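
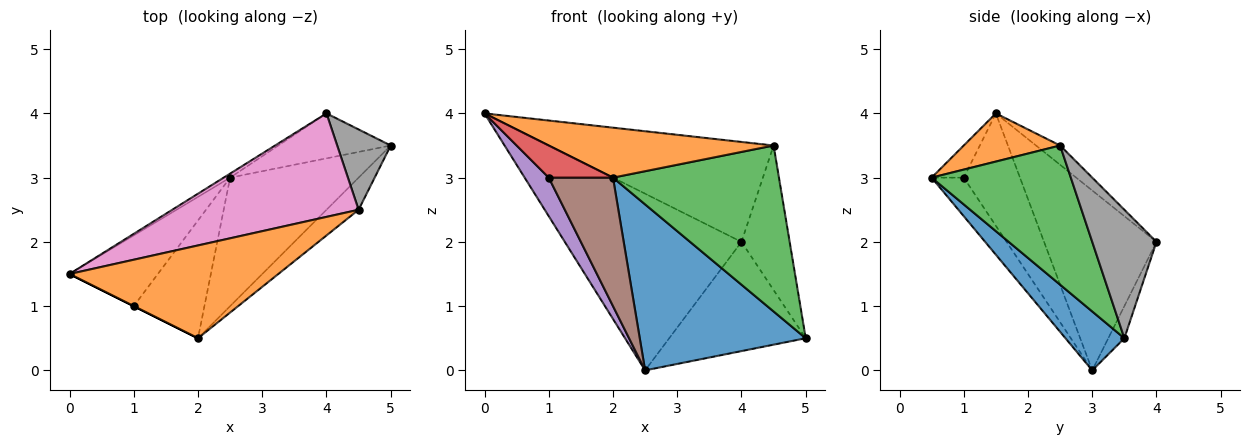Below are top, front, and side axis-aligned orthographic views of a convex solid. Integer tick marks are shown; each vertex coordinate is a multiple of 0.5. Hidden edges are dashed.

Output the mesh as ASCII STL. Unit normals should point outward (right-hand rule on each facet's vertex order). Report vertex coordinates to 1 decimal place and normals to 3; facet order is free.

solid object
 facet normal 0.270 -0.761 -0.589
  outer loop
   vertex 2.5 3.0 0.0
   vertex 5.0 3.5 0.5
   vertex 2.0 0.5 3.0
  endloop
 endfacet
 facet normal 0.199 -0.465 0.863
  outer loop
   vertex 4.5 2.5 3.5
   vertex 0.0 1.5 4.0
   vertex 2.0 0.5 3.0
  endloop
 endfacet
 facet normal 0.636 -0.758 -0.147
  outer loop
   vertex 4.5 2.5 3.5
   vertex 2.0 0.5 3.0
   vertex 5.0 3.5 0.5
  endloop
 endfacet
 facet normal -0.447 -0.894 0.000
  outer loop
   vertex 1.0 1.0 3.0
   vertex 2.0 0.5 3.0
   vertex 0.0 1.5 4.0
  endloop
 endfacet
 facet normal -0.745 -0.319 -0.585
  outer loop
   vertex 1.0 1.0 3.0
   vertex 0.0 1.5 4.0
   vertex 2.5 3.0 0.0
  endloop
 endfacet
 facet normal -0.346 -0.692 -0.634
  outer loop
   vertex 1.0 1.0 3.0
   vertex 2.5 3.0 0.0
   vertex 2.0 0.5 3.0
  endloop
 endfacet
 facet normal -0.074 0.693 0.717
  outer loop
   vertex 4.0 4.0 2.0
   vertex 0.0 1.5 4.0
   vertex 4.5 2.5 3.5
  endloop
 endfacet
 facet normal 0.759 0.569 0.316
  outer loop
   vertex 4.0 4.0 2.0
   vertex 4.5 2.5 3.5
   vertex 5.0 3.5 0.5
  endloop
 endfacet
 facet normal -0.537 0.844 -0.019
  outer loop
   vertex 4.0 4.0 2.0
   vertex 2.5 3.0 0.0
   vertex 0.0 1.5 4.0
  endloop
 endfacet
 facet normal -0.108 0.919 -0.379
  outer loop
   vertex 4.0 4.0 2.0
   vertex 5.0 3.5 0.5
   vertex 2.5 3.0 0.0
  endloop
 endfacet
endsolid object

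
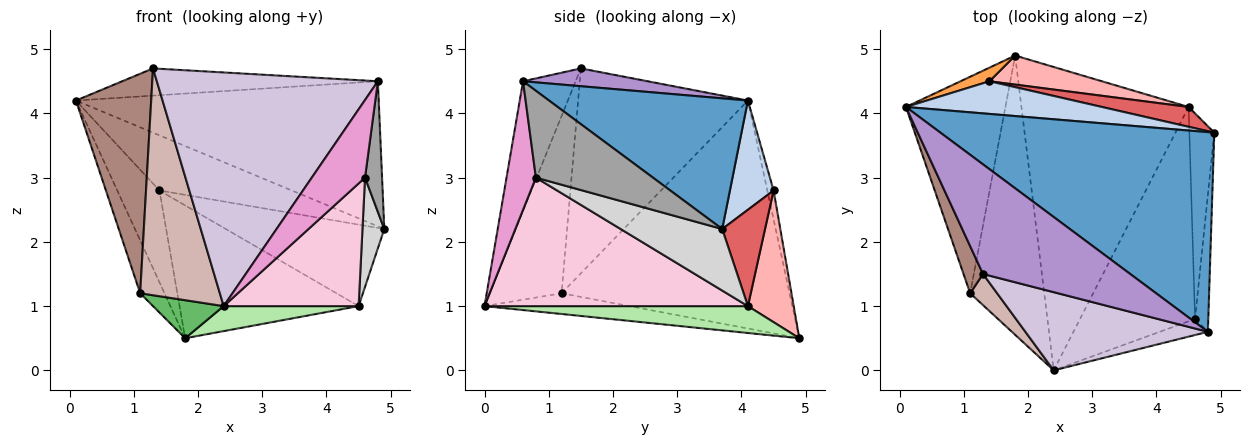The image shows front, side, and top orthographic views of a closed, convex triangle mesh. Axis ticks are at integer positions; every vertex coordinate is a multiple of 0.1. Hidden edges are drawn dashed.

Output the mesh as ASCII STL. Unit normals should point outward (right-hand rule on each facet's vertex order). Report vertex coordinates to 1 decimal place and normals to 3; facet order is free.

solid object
 facet normal 0.360 0.548 0.755
  outer loop
   vertex 4.8 0.6 4.5
   vertex 4.9 3.7 2.2
   vertex 0.1 4.1 4.2
  endloop
 endfacet
 facet normal 0.273 0.828 0.490
  outer loop
   vertex 1.4 4.5 2.8
   vertex 0.1 4.1 4.2
   vertex 4.9 3.7 2.2
  endloop
 endfacet
 facet normal -0.145 0.979 0.145
  outer loop
   vertex 1.4 4.5 2.8
   vertex 1.8 4.9 0.5
   vertex 0.1 4.1 4.2
  endloop
 endfacet
 facet normal -0.912 0.097 -0.398
  outer loop
   vertex 1.1 1.2 1.2
   vertex 0.1 4.1 4.2
   vertex 1.8 4.9 0.5
  endloop
 endfacet
 facet normal -0.267 -0.130 -0.955
  outer loop
   vertex 1.1 1.2 1.2
   vertex 1.8 4.9 0.5
   vertex 2.4 0.0 1.0
  endloop
 endfacet
 facet normal 0.158 -0.081 -0.984
  outer loop
   vertex 4.5 4.1 1.0
   vertex 2.4 0.0 1.0
   vertex 1.8 4.9 0.5
  endloop
 endfacet
 facet normal 0.254 0.940 0.229
  outer loop
   vertex 4.5 4.1 1.0
   vertex 1.4 4.5 2.8
   vertex 4.9 3.7 2.2
  endloop
 endfacet
 facet normal 0.242 0.948 0.207
  outer loop
   vertex 4.5 4.1 1.0
   vertex 1.8 4.9 0.5
   vertex 1.4 4.5 2.8
  endloop
 endfacet
 facet normal 0.117 0.239 0.964
  outer loop
   vertex 1.3 1.5 4.7
   vertex 4.8 0.6 4.5
   vertex 0.1 4.1 4.2
  endloop
 endfacet
 facet normal -0.220 -0.925 0.310
  outer loop
   vertex 1.3 1.5 4.7
   vertex 2.4 0.0 1.0
   vertex 4.8 0.6 4.5
  endloop
 endfacet
 facet normal -0.911 -0.404 0.087
  outer loop
   vertex 1.3 1.5 4.7
   vertex 0.1 4.1 4.2
   vertex 1.1 1.2 1.2
  endloop
 endfacet
 facet normal -0.666 -0.739 0.101
  outer loop
   vertex 1.3 1.5 4.7
   vertex 1.1 1.2 1.2
   vertex 2.4 0.0 1.0
  endloop
 endfacet
 facet normal 0.475 -0.862 -0.178
  outer loop
   vertex 4.6 0.8 3.0
   vertex 4.8 0.6 4.5
   vertex 2.4 0.0 1.0
  endloop
 endfacet
 facet normal 0.696 -0.357 -0.623
  outer loop
   vertex 4.6 0.8 3.0
   vertex 2.4 0.0 1.0
   vertex 4.5 4.1 1.0
  endloop
 endfacet
 facet normal 0.978 -0.142 -0.149
  outer loop
   vertex 4.6 0.8 3.0
   vertex 4.9 3.7 2.2
   vertex 4.8 0.6 4.5
  endloop
 endfacet
 facet normal 0.909 -0.196 -0.368
  outer loop
   vertex 4.6 0.8 3.0
   vertex 4.5 4.1 1.0
   vertex 4.9 3.7 2.2
  endloop
 endfacet
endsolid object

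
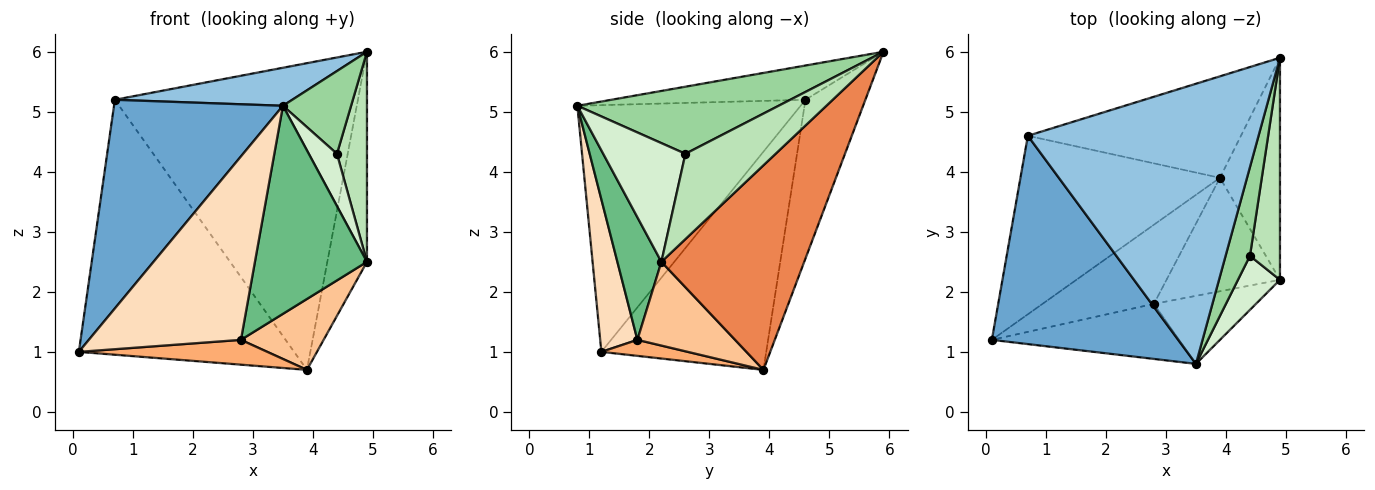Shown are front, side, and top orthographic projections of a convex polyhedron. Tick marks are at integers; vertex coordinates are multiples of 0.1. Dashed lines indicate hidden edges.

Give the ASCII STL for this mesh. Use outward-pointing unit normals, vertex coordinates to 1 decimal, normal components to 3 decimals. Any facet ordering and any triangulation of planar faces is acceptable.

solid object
 facet normal -0.683 -0.517 0.516
  outer loop
   vertex 0.7 4.6 5.2
   vertex 0.1 1.2 1.0
   vertex 3.5 0.8 5.1
  endloop
 endfacet
 facet normal -0.146 -0.133 0.980
  outer loop
   vertex 0.7 4.6 5.2
   vertex 3.5 0.8 5.1
   vertex 4.9 5.9 6.0
  endloop
 endfacet
 facet normal -0.531 0.694 -0.486
  outer loop
   vertex 0.7 4.6 5.2
   vertex 3.9 3.9 0.7
   vertex 0.1 1.2 1.0
  endloop
 endfacet
 facet normal -0.228 0.924 -0.306
  outer loop
   vertex 0.7 4.6 5.2
   vertex 4.9 5.9 6.0
   vertex 3.9 3.9 0.7
  endloop
 endfacet
 facet normal 0.927 0.257 -0.272
  outer loop
   vertex 4.9 2.2 2.5
   vertex 3.9 3.9 0.7
   vertex 4.9 5.9 6.0
  endloop
 endfacet
 facet normal 0.136 -0.296 -0.945
  outer loop
   vertex 2.8 1.8 1.2
   vertex 0.1 1.2 1.0
   vertex 3.9 3.9 0.7
  endloop
 endfacet
 facet normal 0.531 -0.449 -0.719
  outer loop
   vertex 2.8 1.8 1.2
   vertex 3.9 3.9 0.7
   vertex 4.9 2.2 2.5
  endloop
 endfacet
 facet normal 0.228 -0.933 -0.280
  outer loop
   vertex 2.8 1.8 1.2
   vertex 3.5 0.8 5.1
   vertex 0.1 1.2 1.0
  endloop
 endfacet
 facet normal 0.350 -0.890 -0.291
  outer loop
   vertex 2.8 1.8 1.2
   vertex 4.9 2.2 2.5
   vertex 3.5 0.8 5.1
  endloop
 endfacet
 facet normal 0.896 -0.303 0.325
  outer loop
   vertex 4.4 2.6 4.3
   vertex 4.9 5.9 6.0
   vertex 3.5 0.8 5.1
  endloop
 endfacet
 facet normal 0.900 -0.299 0.317
  outer loop
   vertex 4.4 2.6 4.3
   vertex 4.9 2.2 2.5
   vertex 4.9 5.9 6.0
  endloop
 endfacet
 facet normal 0.897 -0.307 0.317
  outer loop
   vertex 4.4 2.6 4.3
   vertex 3.5 0.8 5.1
   vertex 4.9 2.2 2.5
  endloop
 endfacet
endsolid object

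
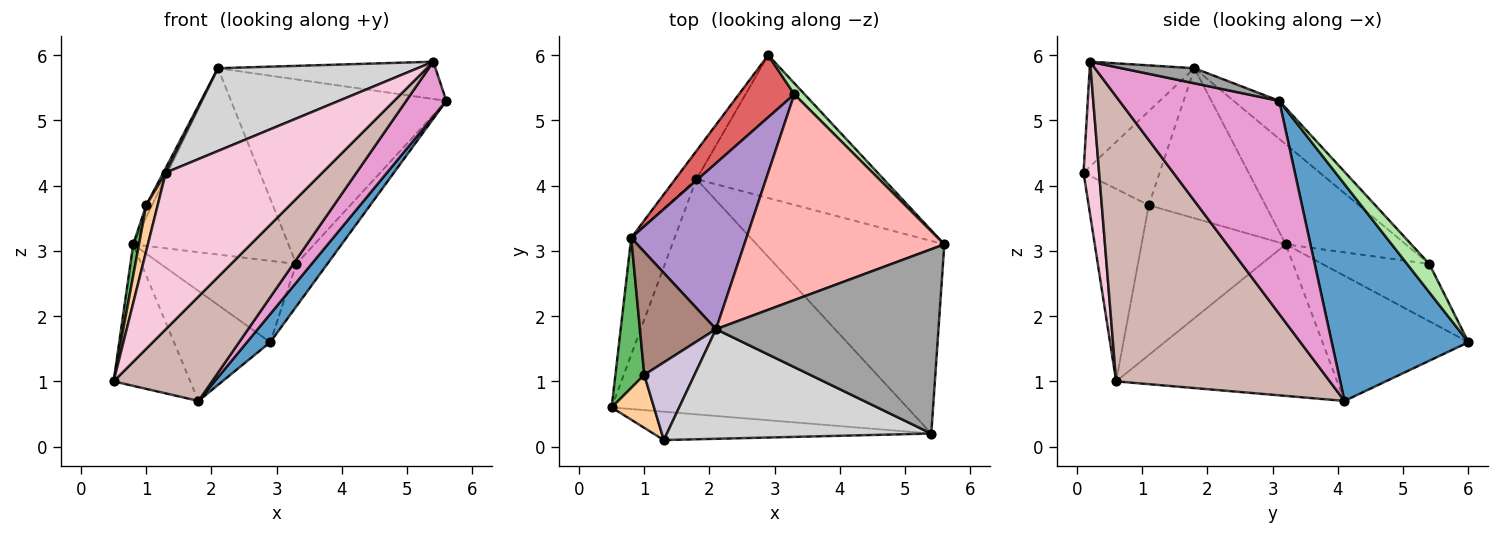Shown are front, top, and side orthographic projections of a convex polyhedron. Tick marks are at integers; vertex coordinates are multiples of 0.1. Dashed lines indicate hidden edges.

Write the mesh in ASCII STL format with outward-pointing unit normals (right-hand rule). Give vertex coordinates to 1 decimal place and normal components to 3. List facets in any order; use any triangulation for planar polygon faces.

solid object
 facet normal 0.751 -0.128 -0.648
  outer loop
   vertex 1.8 4.1 0.7
   vertex 2.9 6.0 1.6
   vertex 5.6 3.1 5.3
  endloop
 endfacet
 facet normal -0.912 0.316 -0.261
  outer loop
   vertex 1.8 4.1 0.7
   vertex 0.5 0.6 1.0
   vertex 0.8 3.2 3.1
  endloop
 endfacet
 facet normal -0.827 0.545 -0.140
  outer loop
   vertex 1.8 4.1 0.7
   vertex 0.8 3.2 3.1
   vertex 2.9 6.0 1.6
  endloop
 endfacet
 facet normal -0.960 -0.182 0.212
  outer loop
   vertex 1.0 1.1 3.7
   vertex 0.5 0.6 1.0
   vertex 1.3 0.1 4.2
  endloop
 endfacet
 facet normal -0.981 -0.039 0.189
  outer loop
   vertex 1.0 1.1 3.7
   vertex 0.8 3.2 3.1
   vertex 0.5 0.6 1.0
  endloop
 endfacet
 facet normal 0.569 0.795 0.208
  outer loop
   vertex 3.3 5.4 2.8
   vertex 5.6 3.1 5.3
   vertex 2.9 6.0 1.6
  endloop
 endfacet
 facet normal -0.531 0.674 0.514
  outer loop
   vertex 3.3 5.4 2.8
   vertex 2.9 6.0 1.6
   vertex 0.8 3.2 3.1
  endloop
 endfacet
 facet normal -0.140 0.661 0.737
  outer loop
   vertex 2.1 1.8 5.8
   vertex 5.6 3.1 5.3
   vertex 3.3 5.4 2.8
  endloop
 endfacet
 facet normal -0.500 0.647 0.576
  outer loop
   vertex 2.1 1.8 5.8
   vertex 3.3 5.4 2.8
   vertex 0.8 3.2 3.1
  endloop
 endfacet
 facet normal -0.881 -0.029 0.471
  outer loop
   vertex 2.1 1.8 5.8
   vertex 1.0 1.1 3.7
   vertex 1.3 0.1 4.2
  endloop
 endfacet
 facet normal -0.891 0.044 0.452
  outer loop
   vertex 2.1 1.8 5.8
   vertex 0.8 3.2 3.1
   vertex 1.0 1.1 3.7
  endloop
 endfacet
 facet normal 0.661 -0.304 -0.686
  outer loop
   vertex 5.4 0.2 5.9
   vertex 0.5 0.6 1.0
   vertex 1.8 4.1 0.7
  endloop
 endfacet
 facet normal 0.737 -0.185 -0.649
  outer loop
   vertex 5.4 0.2 5.9
   vertex 1.8 4.1 0.7
   vertex 5.6 3.1 5.3
  endloop
 endfacet
 facet normal 0.097 -0.979 -0.177
  outer loop
   vertex 5.4 0.2 5.9
   vertex 1.3 0.1 4.2
   vertex 0.5 0.6 1.0
  endloop
 endfacet
 facet normal 0.066 0.198 0.978
  outer loop
   vertex 5.4 0.2 5.9
   vertex 5.6 3.1 5.3
   vertex 2.1 1.8 5.8
  endloop
 endfacet
 facet normal -0.302 -0.574 0.761
  outer loop
   vertex 5.4 0.2 5.9
   vertex 2.1 1.8 5.8
   vertex 1.3 0.1 4.2
  endloop
 endfacet
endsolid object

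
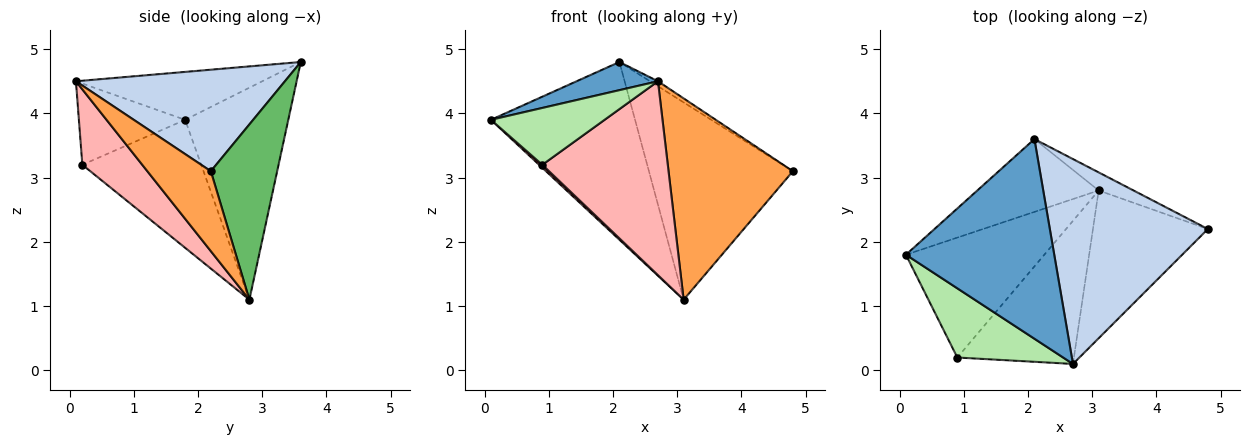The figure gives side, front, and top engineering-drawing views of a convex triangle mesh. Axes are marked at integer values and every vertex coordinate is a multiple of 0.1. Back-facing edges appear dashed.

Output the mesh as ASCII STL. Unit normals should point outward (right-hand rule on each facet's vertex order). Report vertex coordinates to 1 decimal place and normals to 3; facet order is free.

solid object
 facet normal -0.305 -0.133 0.943
  outer loop
   vertex 2.1 3.6 4.8
   vertex 0.1 1.8 3.9
   vertex 2.7 0.1 4.5
  endloop
 endfacet
 facet normal 0.540 0.021 0.841
  outer loop
   vertex 2.1 3.6 4.8
   vertex 2.7 0.1 4.5
   vertex 4.8 2.2 3.1
  endloop
 endfacet
 facet normal 0.381 -0.745 -0.547
  outer loop
   vertex 3.1 2.8 1.1
   vertex 4.8 2.2 3.1
   vertex 2.7 0.1 4.5
  endloop
 endfacet
 facet normal -0.552 0.772 -0.316
  outer loop
   vertex 3.1 2.8 1.1
   vertex 0.1 1.8 3.9
   vertex 2.1 3.6 4.8
  endloop
 endfacet
 facet normal 0.417 0.905 -0.083
  outer loop
   vertex 3.1 2.8 1.1
   vertex 2.1 3.6 4.8
   vertex 4.8 2.2 3.1
  endloop
 endfacet
 facet normal -0.510 -0.546 0.665
  outer loop
   vertex 0.9 0.2 3.2
   vertex 2.7 0.1 4.5
   vertex 0.1 1.8 3.9
  endloop
 endfacet
 facet normal -0.679 -0.018 -0.734
  outer loop
   vertex 0.9 0.2 3.2
   vertex 0.1 1.8 3.9
   vertex 3.1 2.8 1.1
  endloop
 endfacet
 facet normal 0.359 -0.751 -0.554
  outer loop
   vertex 0.9 0.2 3.2
   vertex 3.1 2.8 1.1
   vertex 2.7 0.1 4.5
  endloop
 endfacet
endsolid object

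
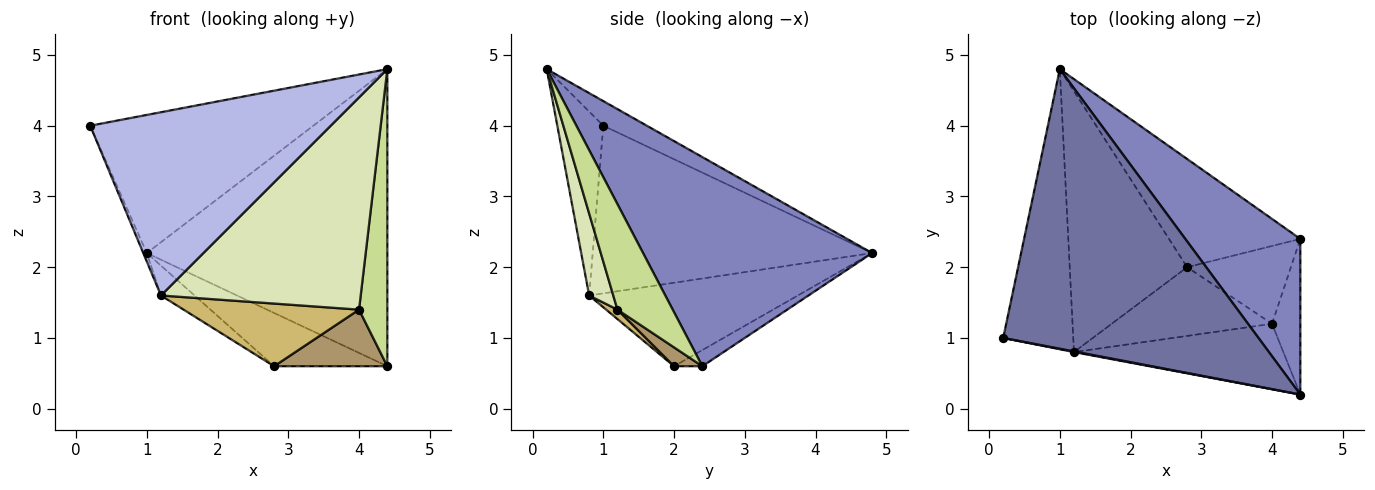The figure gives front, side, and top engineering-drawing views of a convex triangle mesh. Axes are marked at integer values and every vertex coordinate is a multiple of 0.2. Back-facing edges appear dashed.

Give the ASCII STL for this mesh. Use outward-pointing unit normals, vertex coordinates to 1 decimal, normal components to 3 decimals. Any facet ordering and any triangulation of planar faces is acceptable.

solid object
 facet normal -0.086 0.441 0.893
  outer loop
   vertex 1.0 4.8 2.2
   vertex 0.2 1.0 4.0
   vertex 4.4 0.2 4.8
  endloop
 endfacet
 facet normal 0.645 0.677 0.355
  outer loop
   vertex 4.4 2.4 0.6
   vertex 1.0 4.8 2.2
   vertex 4.4 0.2 4.8
  endloop
 endfacet
 facet normal -0.110 0.439 -0.892
  outer loop
   vertex 4.4 2.4 0.6
   vertex 2.8 2.0 0.6
   vertex 1.0 4.8 2.2
  endloop
 endfacet
 facet normal -0.188 -0.982 0.004
  outer loop
   vertex 1.2 0.8 1.6
   vertex 4.4 0.2 4.8
   vertex 0.2 1.0 4.0
  endloop
 endfacet
 facet normal -0.923 0.012 -0.385
  outer loop
   vertex 1.2 0.8 1.6
   vertex 0.2 1.0 4.0
   vertex 1.0 4.8 2.2
  endloop
 endfacet
 facet normal -0.577 0.093 -0.812
  outer loop
   vertex 1.2 0.8 1.6
   vertex 1.0 4.8 2.2
   vertex 2.8 2.0 0.6
  endloop
 endfacet
 facet normal 0.866 -0.443 -0.232
  outer loop
   vertex 4.0 1.2 1.4
   vertex 4.4 2.4 0.6
   vertex 4.4 0.2 4.8
  endloop
 endfacet
 facet normal 0.115 -0.949 -0.293
  outer loop
   vertex 4.0 1.2 1.4
   vertex 4.4 0.2 4.8
   vertex 1.2 0.8 1.6
  endloop
 endfacet
 facet normal 0.145 -0.582 -0.800
  outer loop
   vertex 4.0 1.2 1.4
   vertex 2.8 2.0 0.6
   vertex 4.4 2.4 0.6
  endloop
 endfacet
 facet normal 0.043 -0.673 -0.738
  outer loop
   vertex 4.0 1.2 1.4
   vertex 1.2 0.8 1.6
   vertex 2.8 2.0 0.6
  endloop
 endfacet
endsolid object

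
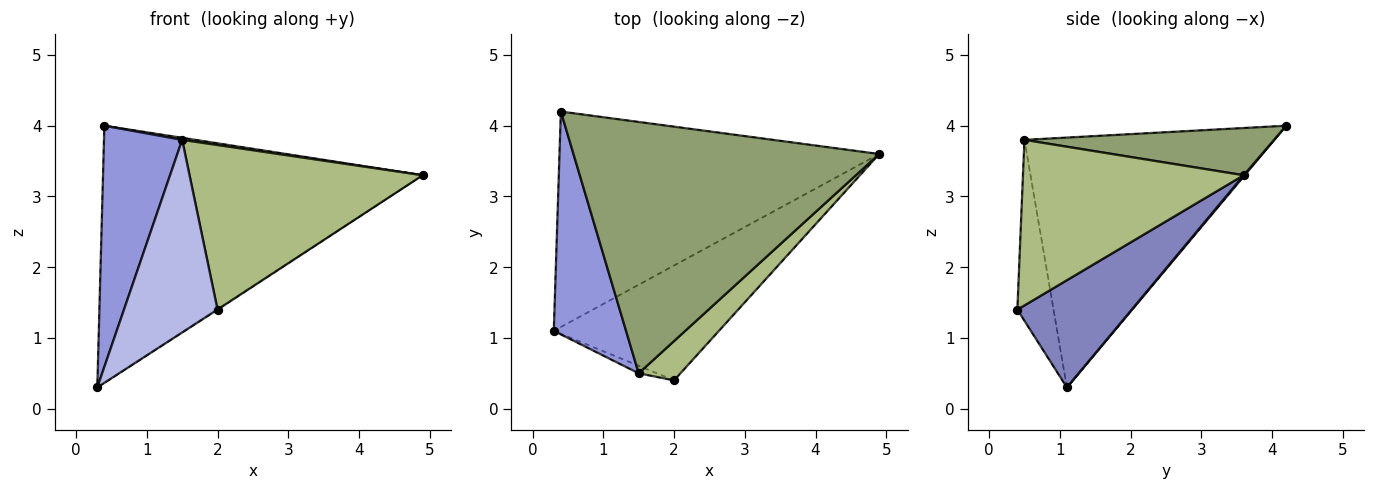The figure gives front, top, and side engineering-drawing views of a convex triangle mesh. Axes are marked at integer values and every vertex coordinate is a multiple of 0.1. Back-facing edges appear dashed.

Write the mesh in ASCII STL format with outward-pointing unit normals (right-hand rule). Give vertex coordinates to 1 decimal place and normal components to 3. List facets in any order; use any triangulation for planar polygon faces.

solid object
 facet normal 0.002 0.766 -0.642
  outer loop
   vertex 0.4 4.2 4.0
   vertex 4.9 3.6 3.3
   vertex 0.3 1.1 0.3
  endloop
 endfacet
 facet normal 0.545 0.004 -0.839
  outer loop
   vertex 2.0 0.4 1.4
   vertex 0.3 1.1 0.3
   vertex 4.9 3.6 3.3
  endloop
 endfacet
 facet normal -0.920 -0.288 0.266
  outer loop
   vertex 1.5 0.5 3.8
   vertex 0.4 4.2 4.0
   vertex 0.3 1.1 0.3
  endloop
 endfacet
 facet normal -0.360 -0.932 -0.036
  outer loop
   vertex 1.5 0.5 3.8
   vertex 0.3 1.1 0.3
   vertex 2.0 0.4 1.4
  endloop
 endfacet
 facet normal 0.153 -0.008 0.988
  outer loop
   vertex 1.5 0.5 3.8
   vertex 4.9 3.6 3.3
   vertex 0.4 4.2 4.0
  endloop
 endfacet
 facet normal 0.677 -0.715 0.171
  outer loop
   vertex 1.5 0.5 3.8
   vertex 2.0 0.4 1.4
   vertex 4.9 3.6 3.3
  endloop
 endfacet
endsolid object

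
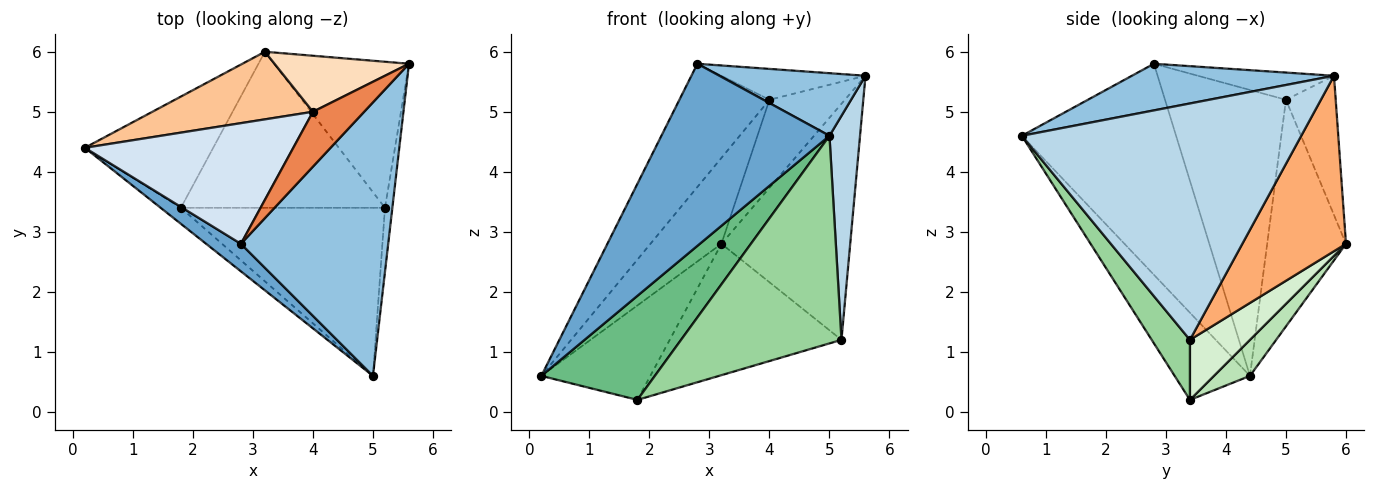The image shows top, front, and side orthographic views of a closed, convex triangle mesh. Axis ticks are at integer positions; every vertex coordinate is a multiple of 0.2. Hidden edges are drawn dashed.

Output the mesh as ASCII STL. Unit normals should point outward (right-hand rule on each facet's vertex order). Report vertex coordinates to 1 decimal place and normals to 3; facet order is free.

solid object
 facet normal -0.672 -0.732 0.111
  outer loop
   vertex 2.8 2.8 5.8
   vertex 0.2 4.4 0.6
   vertex 5.0 0.6 4.6
  endloop
 endfacet
 facet normal 0.295 -0.213 0.931
  outer loop
   vertex 2.8 2.8 5.8
   vertex 5.0 0.6 4.6
   vertex 5.6 5.8 5.6
  endloop
 endfacet
 facet normal 0.994 -0.109 -0.031
  outer loop
   vertex 5.2 3.4 1.2
   vertex 5.6 5.8 5.6
   vertex 5.0 0.6 4.6
  endloop
 endfacet
 facet normal -0.692 0.515 0.505
  outer loop
   vertex 4.0 5.0 5.2
   vertex 0.2 4.4 0.6
   vertex 2.8 2.8 5.8
  endloop
 endfacet
 facet normal -0.420 0.445 0.791
  outer loop
   vertex 4.0 5.0 5.2
   vertex 2.8 2.8 5.8
   vertex 5.6 5.8 5.6
  endloop
 endfacet
 facet normal 0.565 0.702 -0.434
  outer loop
   vertex 3.2 6.0 2.8
   vertex 5.6 5.8 5.6
   vertex 5.2 3.4 1.2
  endloop
 endfacet
 facet normal -0.657 0.592 0.466
  outer loop
   vertex 3.2 6.0 2.8
   vertex 0.2 4.4 0.6
   vertex 4.0 5.0 5.2
  endloop
 endfacet
 facet normal -0.486 0.737 0.469
  outer loop
   vertex 3.2 6.0 2.8
   vertex 4.0 5.0 5.2
   vertex 5.6 5.8 5.6
  endloop
 endfacet
 facet normal -0.548 -0.827 -0.127
  outer loop
   vertex 1.8 3.4 0.2
   vertex 5.0 0.6 4.6
   vertex 0.2 4.4 0.6
  endloop
 endfacet
 facet normal 0.182 -0.764 -0.619
  outer loop
   vertex 1.8 3.4 0.2
   vertex 5.2 3.4 1.2
   vertex 5.0 0.6 4.6
  endloop
 endfacet
 facet normal 0.209 0.633 -0.745
  outer loop
   vertex 1.8 3.4 0.2
   vertex 0.2 4.4 0.6
   vertex 3.2 6.0 2.8
  endloop
 endfacet
 facet normal 0.220 0.628 -0.746
  outer loop
   vertex 1.8 3.4 0.2
   vertex 3.2 6.0 2.8
   vertex 5.2 3.4 1.2
  endloop
 endfacet
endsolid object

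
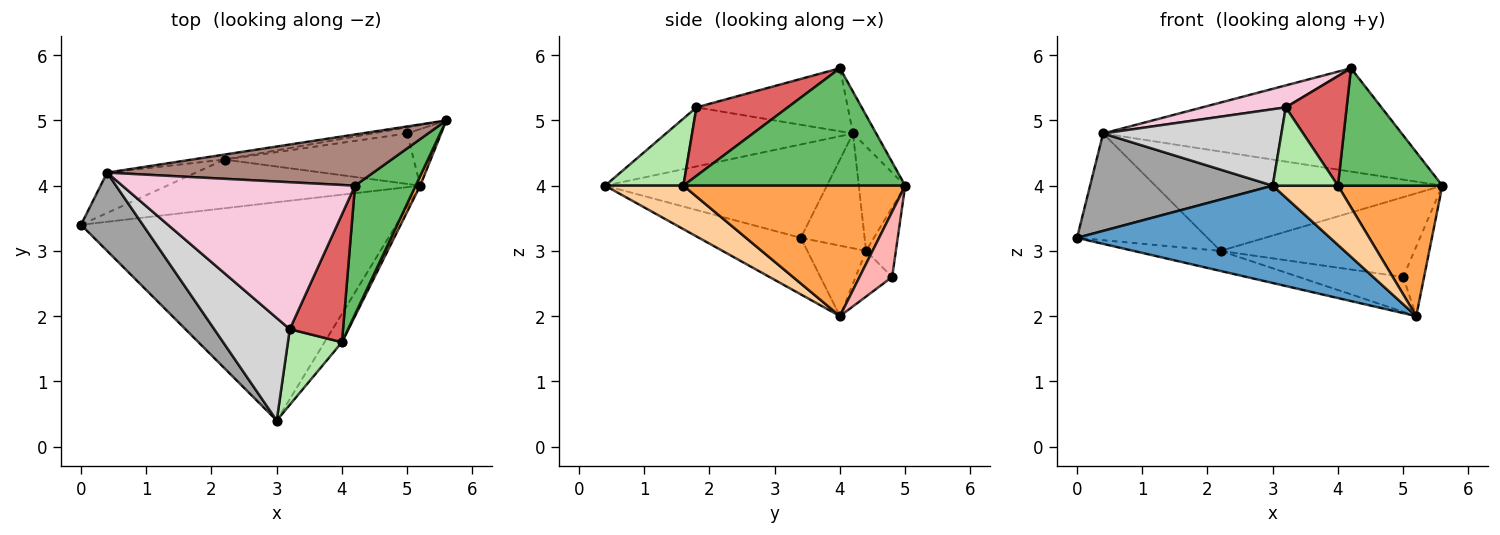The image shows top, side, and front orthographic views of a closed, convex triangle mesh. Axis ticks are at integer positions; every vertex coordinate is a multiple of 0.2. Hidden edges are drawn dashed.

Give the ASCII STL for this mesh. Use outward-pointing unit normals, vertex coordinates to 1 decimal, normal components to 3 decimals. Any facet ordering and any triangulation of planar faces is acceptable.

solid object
 facet normal -0.162 -0.402 -0.901
  outer loop
   vertex 5.2 4.0 2.0
   vertex 3.0 0.4 4.0
   vertex 0.0 3.4 3.2
  endloop
 endfacet
 facet normal -0.249 0.369 -0.895
  outer loop
   vertex 2.2 4.4 3.0
   vertex 5.2 4.0 2.0
   vertex 0.0 3.4 3.2
  endloop
 endfacet
 facet normal 0.904 -0.426 0.032
  outer loop
   vertex 4.0 1.6 4.0
   vertex 5.2 4.0 2.0
   vertex 5.6 5.0 4.0
  endloop
 endfacet
 facet normal 0.734 -0.612 -0.294
  outer loop
   vertex 4.0 1.6 4.0
   vertex 3.0 0.4 4.0
   vertex 5.2 4.0 2.0
  endloop
 endfacet
 facet normal 0.820 -0.386 0.423
  outer loop
   vertex 4.0 1.6 4.0
   vertex 5.6 5.0 4.0
   vertex 4.2 4.0 5.8
  endloop
 endfacet
 facet normal 0.653 -0.544 0.526
  outer loop
   vertex 3.2 1.8 5.2
   vertex 3.0 0.4 4.0
   vertex 4.0 1.6 4.0
  endloop
 endfacet
 facet normal 0.699 -0.466 0.543
  outer loop
   vertex 3.2 1.8 5.2
   vertex 4.0 1.6 4.0
   vertex 4.2 4.0 5.8
  endloop
 endfacet
 facet normal 0.772 0.494 -0.401
  outer loop
   vertex 5.0 4.8 2.6
   vertex 5.6 5.0 4.0
   vertex 5.2 4.0 2.0
  endloop
 endfacet
 facet normal -0.152 0.986 -0.076
  outer loop
   vertex 5.0 4.8 2.6
   vertex 2.2 4.4 3.0
   vertex 5.6 5.0 4.0
  endloop
 endfacet
 facet normal -0.195 0.557 -0.807
  outer loop
   vertex 5.0 4.8 2.6
   vertex 5.2 4.0 2.0
   vertex 2.2 4.4 3.0
  endloop
 endfacet
 facet normal -0.069 0.894 0.443
  outer loop
   vertex 0.4 4.2 4.8
   vertex 4.2 4.0 5.8
   vertex 5.6 5.0 4.0
  endloop
 endfacet
 facet normal -0.159 0.986 -0.050
  outer loop
   vertex 0.4 4.2 4.8
   vertex 5.6 5.0 4.0
   vertex 2.2 4.4 3.0
  endloop
 endfacet
 facet normal -0.416 0.851 -0.321
  outer loop
   vertex 0.4 4.2 4.8
   vertex 2.2 4.4 3.0
   vertex 0.0 3.4 3.2
  endloop
 endfacet
 facet normal -0.259 -0.143 0.955
  outer loop
   vertex 0.4 4.2 4.8
   vertex 3.2 1.8 5.2
   vertex 4.2 4.0 5.8
  endloop
 endfacet
 facet normal -0.687 -0.566 0.455
  outer loop
   vertex 0.4 4.2 4.8
   vertex 0.0 3.4 3.2
   vertex 3.0 0.4 4.0
  endloop
 endfacet
 facet normal -0.531 -0.506 0.679
  outer loop
   vertex 0.4 4.2 4.8
   vertex 3.0 0.4 4.0
   vertex 3.2 1.8 5.2
  endloop
 endfacet
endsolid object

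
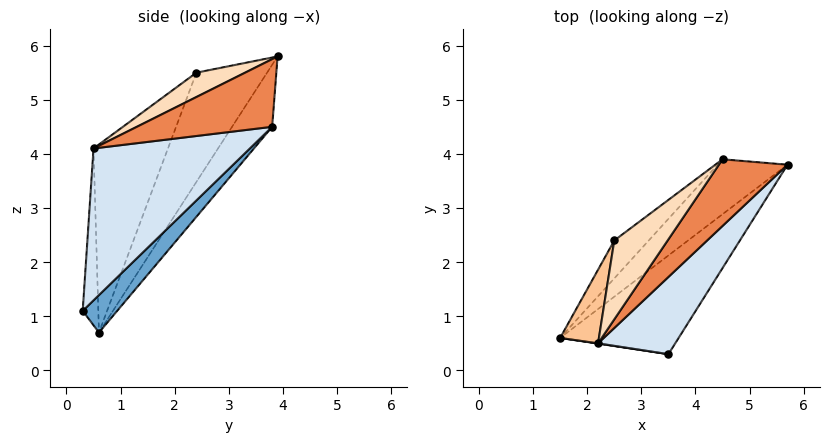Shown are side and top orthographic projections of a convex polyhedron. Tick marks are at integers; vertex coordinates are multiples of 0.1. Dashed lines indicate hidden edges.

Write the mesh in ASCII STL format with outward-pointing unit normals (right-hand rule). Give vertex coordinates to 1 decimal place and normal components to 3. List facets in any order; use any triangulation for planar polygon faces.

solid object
 facet normal 0.243 0.593 -0.768
  outer loop
   vertex 3.5 0.3 1.1
   vertex 1.5 0.6 0.7
   vertex 5.7 3.8 4.5
  endloop
 endfacet
 facet normal -0.328 0.869 -0.370
  outer loop
   vertex 4.5 3.9 5.8
   vertex 5.7 3.8 4.5
   vertex 1.5 0.6 0.7
  endloop
 endfacet
 facet normal -0.149 -0.989 0.002
  outer loop
   vertex 2.2 0.5 4.1
   vertex 1.5 0.6 0.7
   vertex 3.5 0.3 1.1
  endloop
 endfacet
 facet normal 0.630 -0.707 0.320
  outer loop
   vertex 2.2 0.5 4.1
   vertex 3.5 0.3 1.1
   vertex 5.7 3.8 4.5
  endloop
 endfacet
 facet normal 0.540 -0.639 0.548
  outer loop
   vertex 2.2 0.5 4.1
   vertex 5.7 3.8 4.5
   vertex 4.5 3.9 5.8
  endloop
 endfacet
 facet normal -0.573 0.800 -0.181
  outer loop
   vertex 2.5 2.4 5.5
   vertex 4.5 3.9 5.8
   vertex 1.5 0.6 0.7
  endloop
 endfacet
 facet normal -0.979 0.006 0.202
  outer loop
   vertex 2.5 2.4 5.5
   vertex 1.5 0.6 0.7
   vertex 2.2 0.5 4.1
  endloop
 endfacet
 facet normal 0.335 -0.593 0.733
  outer loop
   vertex 2.5 2.4 5.5
   vertex 2.2 0.5 4.1
   vertex 4.5 3.9 5.8
  endloop
 endfacet
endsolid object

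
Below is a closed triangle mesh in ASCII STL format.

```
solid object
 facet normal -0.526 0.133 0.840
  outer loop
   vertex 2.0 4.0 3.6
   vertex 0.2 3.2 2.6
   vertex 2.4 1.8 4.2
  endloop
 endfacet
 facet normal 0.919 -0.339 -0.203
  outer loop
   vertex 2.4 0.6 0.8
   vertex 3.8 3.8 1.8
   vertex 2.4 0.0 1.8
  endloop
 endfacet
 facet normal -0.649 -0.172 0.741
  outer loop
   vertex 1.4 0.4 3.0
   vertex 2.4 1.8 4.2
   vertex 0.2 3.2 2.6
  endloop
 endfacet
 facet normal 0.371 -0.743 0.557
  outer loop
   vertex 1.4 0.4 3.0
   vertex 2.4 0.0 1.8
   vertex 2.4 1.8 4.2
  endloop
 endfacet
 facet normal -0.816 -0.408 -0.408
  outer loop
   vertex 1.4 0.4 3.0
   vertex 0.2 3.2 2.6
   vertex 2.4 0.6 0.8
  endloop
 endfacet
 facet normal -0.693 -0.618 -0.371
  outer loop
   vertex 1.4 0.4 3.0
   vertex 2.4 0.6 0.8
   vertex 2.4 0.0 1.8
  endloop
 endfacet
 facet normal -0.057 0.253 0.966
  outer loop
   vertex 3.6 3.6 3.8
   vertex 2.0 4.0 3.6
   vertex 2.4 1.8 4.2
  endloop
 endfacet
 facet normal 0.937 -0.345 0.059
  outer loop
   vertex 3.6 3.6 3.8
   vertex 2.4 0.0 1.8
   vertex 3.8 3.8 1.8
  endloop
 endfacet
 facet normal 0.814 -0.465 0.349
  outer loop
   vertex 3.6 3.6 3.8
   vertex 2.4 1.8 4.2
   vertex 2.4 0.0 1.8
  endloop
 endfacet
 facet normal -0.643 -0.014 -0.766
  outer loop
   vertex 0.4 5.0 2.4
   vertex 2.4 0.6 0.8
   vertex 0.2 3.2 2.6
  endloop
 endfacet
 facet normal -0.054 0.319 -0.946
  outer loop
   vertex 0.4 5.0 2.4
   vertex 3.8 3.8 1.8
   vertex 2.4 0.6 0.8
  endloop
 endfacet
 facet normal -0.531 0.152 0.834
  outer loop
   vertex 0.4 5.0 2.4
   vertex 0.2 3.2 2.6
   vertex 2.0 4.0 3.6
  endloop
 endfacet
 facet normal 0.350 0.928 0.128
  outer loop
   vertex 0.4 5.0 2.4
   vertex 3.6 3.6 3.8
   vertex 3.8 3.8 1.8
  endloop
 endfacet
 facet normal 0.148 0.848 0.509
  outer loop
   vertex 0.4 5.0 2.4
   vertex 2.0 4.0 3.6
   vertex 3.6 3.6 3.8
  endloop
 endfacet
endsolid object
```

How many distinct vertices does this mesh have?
9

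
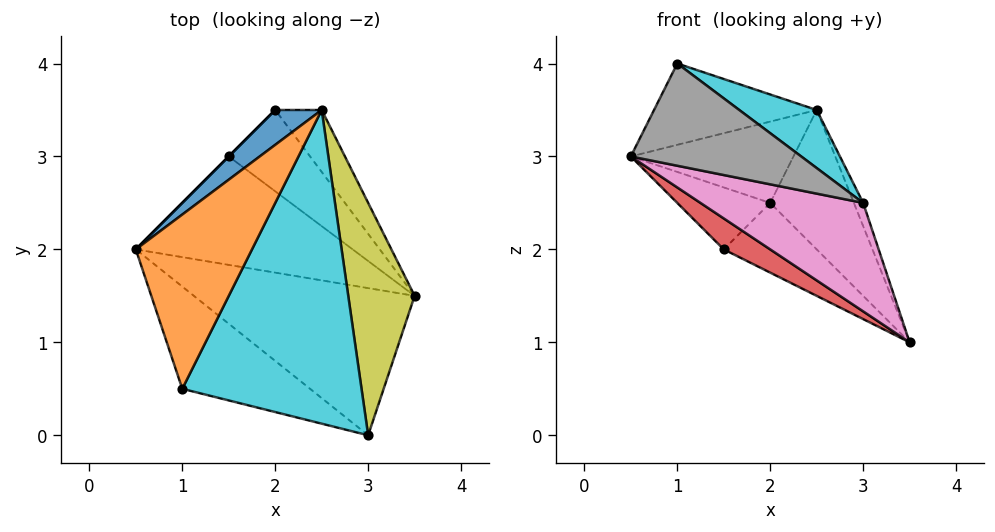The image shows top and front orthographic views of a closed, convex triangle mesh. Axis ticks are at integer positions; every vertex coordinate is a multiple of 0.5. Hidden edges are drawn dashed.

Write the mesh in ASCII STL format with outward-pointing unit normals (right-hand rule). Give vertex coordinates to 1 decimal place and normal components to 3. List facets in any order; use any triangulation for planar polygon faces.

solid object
 facet normal -0.619 0.722 0.309
  outer loop
   vertex 2.5 3.5 3.5
   vertex 2.0 3.5 2.5
   vertex 0.5 2.0 3.0
  endloop
 endfacet
 facet normal -0.478 0.372 0.796
  outer loop
   vertex 2.5 3.5 3.5
   vertex 0.5 2.0 3.0
   vertex 1.0 0.5 4.0
  endloop
 endfacet
 facet normal 0.630 0.709 -0.315
  outer loop
   vertex 2.5 3.5 3.5
   vertex 3.5 1.5 1.0
   vertex 2.0 3.5 2.5
  endloop
 endfacet
 facet normal -0.566 -0.226 -0.793
  outer loop
   vertex 1.5 3.0 2.0
   vertex 3.5 1.5 1.0
   vertex 0.5 2.0 3.0
  endloop
 endfacet
 facet normal -0.707 0.707 0.000
  outer loop
   vertex 1.5 3.0 2.0
   vertex 0.5 2.0 3.0
   vertex 2.0 3.5 2.5
  endloop
 endfacet
 facet normal 0.108 0.647 -0.755
  outer loop
   vertex 1.5 3.0 2.0
   vertex 2.0 3.5 2.5
   vertex 3.5 1.5 1.0
  endloop
 endfacet
 facet normal -0.536 -0.501 -0.679
  outer loop
   vertex 3.0 0.0 2.5
   vertex 0.5 2.0 3.0
   vertex 3.5 1.5 1.0
  endloop
 endfacet
 facet normal -0.577 -0.577 -0.577
  outer loop
   vertex 3.0 0.0 2.5
   vertex 1.0 0.5 4.0
   vertex 0.5 2.0 3.0
  endloop
 endfacet
 facet normal 0.937 0.035 0.347
  outer loop
   vertex 3.0 0.0 2.5
   vertex 3.5 1.5 1.0
   vertex 2.5 3.5 3.5
  endloop
 endfacet
 facet normal 0.569 -0.150 0.809
  outer loop
   vertex 3.0 0.0 2.5
   vertex 2.5 3.5 3.5
   vertex 1.0 0.5 4.0
  endloop
 endfacet
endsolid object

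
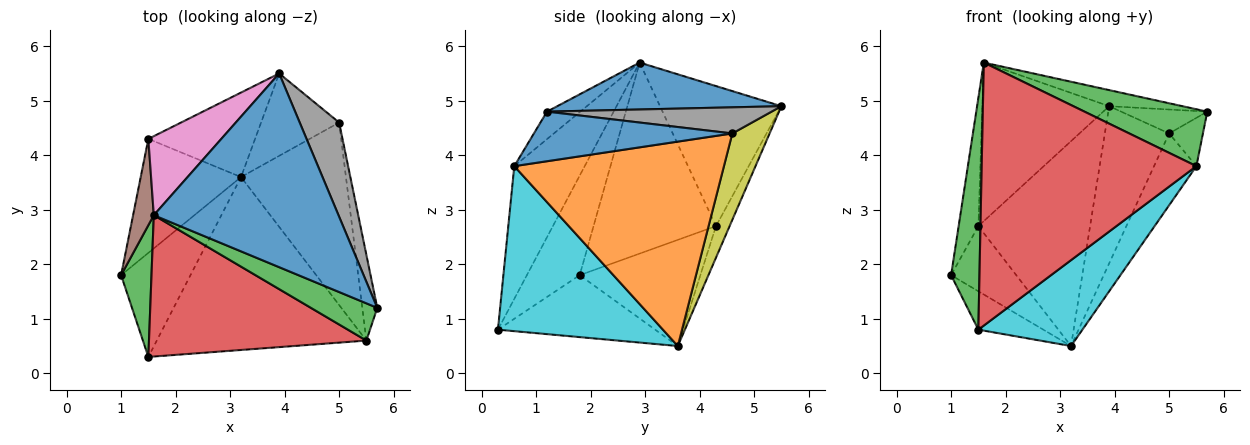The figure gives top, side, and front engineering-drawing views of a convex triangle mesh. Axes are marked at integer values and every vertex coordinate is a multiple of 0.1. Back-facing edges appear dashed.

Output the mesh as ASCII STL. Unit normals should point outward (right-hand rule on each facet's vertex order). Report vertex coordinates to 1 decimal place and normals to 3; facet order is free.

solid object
 facet normal 0.245 0.080 0.966
  outer loop
   vertex 1.6 2.9 5.7
   vertex 5.7 1.2 4.8
   vertex 3.9 5.5 4.9
  endloop
 endfacet
 facet normal -0.642 0.265 -0.719
  outer loop
   vertex 1.5 0.3 0.8
   vertex 1.0 1.8 1.8
   vertex 3.2 3.6 0.5
  endloop
 endfacet
 facet normal -0.851 -0.457 0.260
  outer loop
   vertex 1.5 0.3 0.8
   vertex 1.6 2.9 5.7
   vertex 1.0 1.8 1.8
  endloop
 endfacet
 facet normal -0.677 0.365 -0.639
  outer loop
   vertex 1.5 4.3 2.7
   vertex 3.2 3.6 0.5
   vertex 1.0 1.8 1.8
  endloop
 endfacet
 facet normal -0.112 0.919 -0.379
  outer loop
   vertex 1.5 4.3 2.7
   vertex 3.9 5.5 4.9
   vertex 3.2 3.6 0.5
  endloop
 endfacet
 facet normal -0.982 0.158 0.106
  outer loop
   vertex 1.5 4.3 2.7
   vertex 1.0 1.8 1.8
   vertex 1.6 2.9 5.7
  endloop
 endfacet
 facet normal -0.650 0.680 0.339
  outer loop
   vertex 1.5 4.3 2.7
   vertex 1.6 2.9 5.7
   vertex 3.9 5.5 4.9
  endloop
 endfacet
 facet normal 0.540 0.207 0.816
  outer loop
   vertex 5.0 4.6 4.4
   vertex 3.9 5.5 4.9
   vertex 5.7 1.2 4.8
  endloop
 endfacet
 facet normal 0.457 0.788 -0.413
  outer loop
   vertex 5.0 4.6 4.4
   vertex 3.2 3.6 0.5
   vertex 3.9 5.5 4.9
  endloop
 endfacet
 facet normal 0.576 -0.363 -0.732
  outer loop
   vertex 5.5 0.6 3.8
   vertex 1.5 0.3 0.8
   vertex 3.2 3.6 0.5
  endloop
 endfacet
 facet normal 0.945 0.161 -0.286
  outer loop
   vertex 5.5 0.6 3.8
   vertex 5.0 4.6 4.4
   vertex 5.7 1.2 4.8
  endloop
 endfacet
 facet normal 0.876 0.177 -0.449
  outer loop
   vertex 5.5 0.6 3.8
   vertex 3.2 3.6 0.5
   vertex 5.0 4.6 4.4
  endloop
 endfacet
 facet normal -0.221 -0.816 0.534
  outer loop
   vertex 5.5 0.6 3.8
   vertex 5.7 1.2 4.8
   vertex 1.6 2.9 5.7
  endloop
 endfacet
 facet normal -0.278 -0.846 0.455
  outer loop
   vertex 5.5 0.6 3.8
   vertex 1.6 2.9 5.7
   vertex 1.5 0.3 0.8
  endloop
 endfacet
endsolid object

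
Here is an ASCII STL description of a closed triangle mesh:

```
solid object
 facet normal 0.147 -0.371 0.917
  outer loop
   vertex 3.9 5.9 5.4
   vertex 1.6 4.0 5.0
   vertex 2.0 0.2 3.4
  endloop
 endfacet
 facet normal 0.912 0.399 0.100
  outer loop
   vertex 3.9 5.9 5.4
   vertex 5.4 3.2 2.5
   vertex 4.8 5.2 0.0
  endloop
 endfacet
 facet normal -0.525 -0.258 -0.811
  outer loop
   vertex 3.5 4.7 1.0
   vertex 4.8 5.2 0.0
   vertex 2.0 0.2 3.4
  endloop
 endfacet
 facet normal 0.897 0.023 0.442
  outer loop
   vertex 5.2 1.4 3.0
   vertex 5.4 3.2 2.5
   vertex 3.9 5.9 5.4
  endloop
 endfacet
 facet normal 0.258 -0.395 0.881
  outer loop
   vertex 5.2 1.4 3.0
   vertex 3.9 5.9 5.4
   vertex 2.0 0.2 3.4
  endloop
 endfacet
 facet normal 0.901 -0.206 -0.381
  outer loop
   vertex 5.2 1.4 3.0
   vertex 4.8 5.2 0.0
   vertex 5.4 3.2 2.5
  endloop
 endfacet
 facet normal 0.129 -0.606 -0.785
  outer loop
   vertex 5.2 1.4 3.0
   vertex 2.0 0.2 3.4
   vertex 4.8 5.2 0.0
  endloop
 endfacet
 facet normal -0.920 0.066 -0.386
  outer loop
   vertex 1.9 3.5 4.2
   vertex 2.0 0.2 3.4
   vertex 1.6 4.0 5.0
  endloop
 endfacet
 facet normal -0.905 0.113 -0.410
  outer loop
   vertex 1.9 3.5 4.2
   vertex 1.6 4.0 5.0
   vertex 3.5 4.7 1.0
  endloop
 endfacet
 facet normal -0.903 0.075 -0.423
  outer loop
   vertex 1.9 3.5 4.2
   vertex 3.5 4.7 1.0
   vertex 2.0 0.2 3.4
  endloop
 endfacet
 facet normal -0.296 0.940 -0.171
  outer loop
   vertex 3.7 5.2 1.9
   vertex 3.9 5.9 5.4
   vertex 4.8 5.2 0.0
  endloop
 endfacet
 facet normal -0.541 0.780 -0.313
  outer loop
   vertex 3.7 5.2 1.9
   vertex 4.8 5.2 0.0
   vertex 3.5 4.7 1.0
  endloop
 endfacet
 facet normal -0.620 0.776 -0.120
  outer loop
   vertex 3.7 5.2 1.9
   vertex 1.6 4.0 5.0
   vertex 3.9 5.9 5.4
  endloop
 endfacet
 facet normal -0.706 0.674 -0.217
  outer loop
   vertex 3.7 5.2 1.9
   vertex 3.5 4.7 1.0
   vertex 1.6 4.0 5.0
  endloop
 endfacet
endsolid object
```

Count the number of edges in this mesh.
21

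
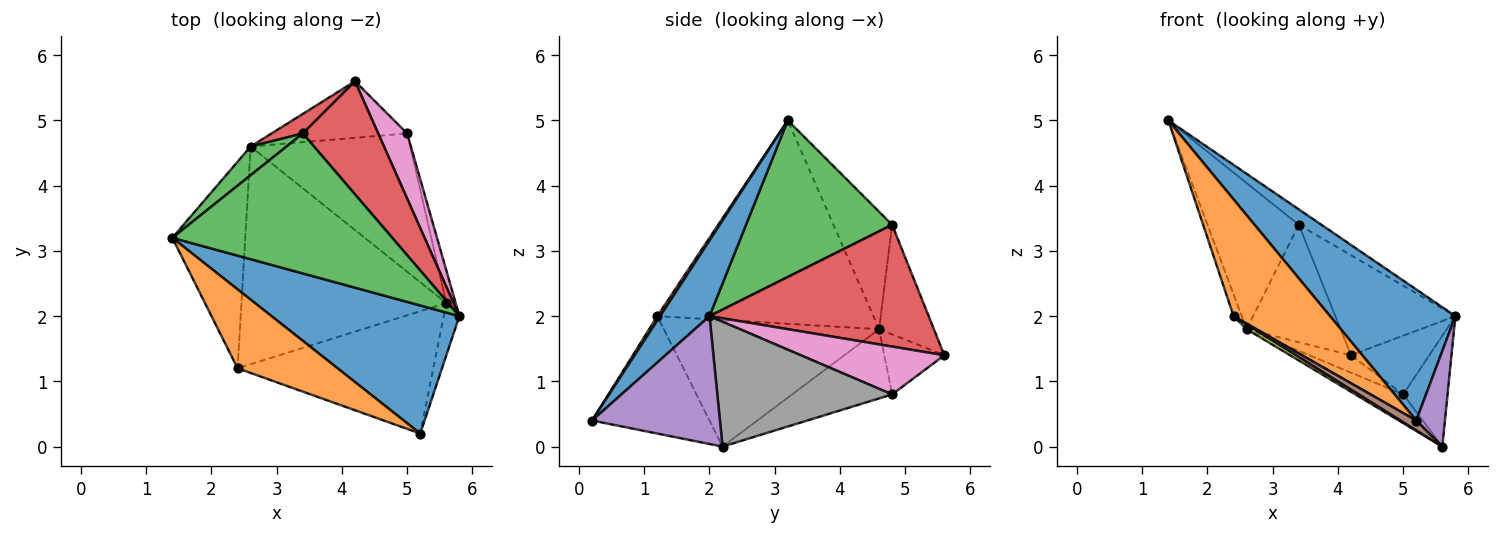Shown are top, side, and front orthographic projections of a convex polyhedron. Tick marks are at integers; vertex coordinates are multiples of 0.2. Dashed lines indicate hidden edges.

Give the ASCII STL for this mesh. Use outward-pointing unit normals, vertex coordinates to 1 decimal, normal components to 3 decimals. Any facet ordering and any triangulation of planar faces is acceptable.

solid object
 facet normal 0.271 -0.688 0.673
  outer loop
   vertex 5.2 0.2 0.4
   vertex 5.8 2.0 2.0
   vertex 1.4 3.2 5.0
  endloop
 endfacet
 facet normal 0.024 -0.828 0.560
  outer loop
   vertex 2.4 1.2 2.0
   vertex 5.2 0.2 0.4
   vertex 1.4 3.2 5.0
  endloop
 endfacet
 facet normal 0.578 0.089 0.811
  outer loop
   vertex 3.4 4.8 3.4
   vertex 1.4 3.2 5.0
   vertex 5.8 2.0 2.0
  endloop
 endfacet
 facet normal 0.771 0.422 0.477
  outer loop
   vertex 3.4 4.8 3.4
   vertex 5.8 2.0 2.0
   vertex 4.2 5.6 1.4
  endloop
 endfacet
 facet normal 0.969 -0.217 -0.119
  outer loop
   vertex 5.6 2.2 0.0
   vertex 5.8 2.0 2.0
   vertex 5.2 0.2 0.4
  endloop
 endfacet
 facet normal -0.513 -0.068 -0.855
  outer loop
   vertex 5.6 2.2 0.0
   vertex 5.2 0.2 0.4
   vertex 2.4 1.2 2.0
  endloop
 endfacet
 facet normal 0.775 0.423 0.470
  outer loop
   vertex 5.0 4.8 0.8
   vertex 4.2 5.6 1.4
   vertex 5.8 2.0 2.0
  endloop
 endfacet
 facet normal 0.967 0.245 -0.072
  outer loop
   vertex 5.0 4.8 0.8
   vertex 5.8 2.0 2.0
   vertex 5.6 2.2 0.0
  endloop
 endfacet
 facet normal -0.526 -0.019 -0.851
  outer loop
   vertex 2.6 4.6 1.8
   vertex 5.6 2.2 0.0
   vertex 2.4 1.2 2.0
  endloop
 endfacet
 facet normal -0.941 0.035 -0.337
  outer loop
   vertex 2.6 4.6 1.8
   vertex 2.4 1.2 2.0
   vertex 1.4 3.2 5.0
  endloop
 endfacet
 facet normal -0.389 0.271 -0.880
  outer loop
   vertex 2.6 4.6 1.8
   vertex 4.2 5.6 1.4
   vertex 5.0 4.8 0.8
  endloop
 endfacet
 facet normal -0.391 0.187 -0.901
  outer loop
   vertex 2.6 4.6 1.8
   vertex 5.0 4.8 0.8
   vertex 5.6 2.2 0.0
  endloop
 endfacet
 facet normal -0.534 0.830 0.163
  outer loop
   vertex 2.6 4.6 1.8
   vertex 1.4 3.2 5.0
   vertex 3.4 4.8 3.4
  endloop
 endfacet
 facet normal -0.499 0.855 0.142
  outer loop
   vertex 2.6 4.6 1.8
   vertex 3.4 4.8 3.4
   vertex 4.2 5.6 1.4
  endloop
 endfacet
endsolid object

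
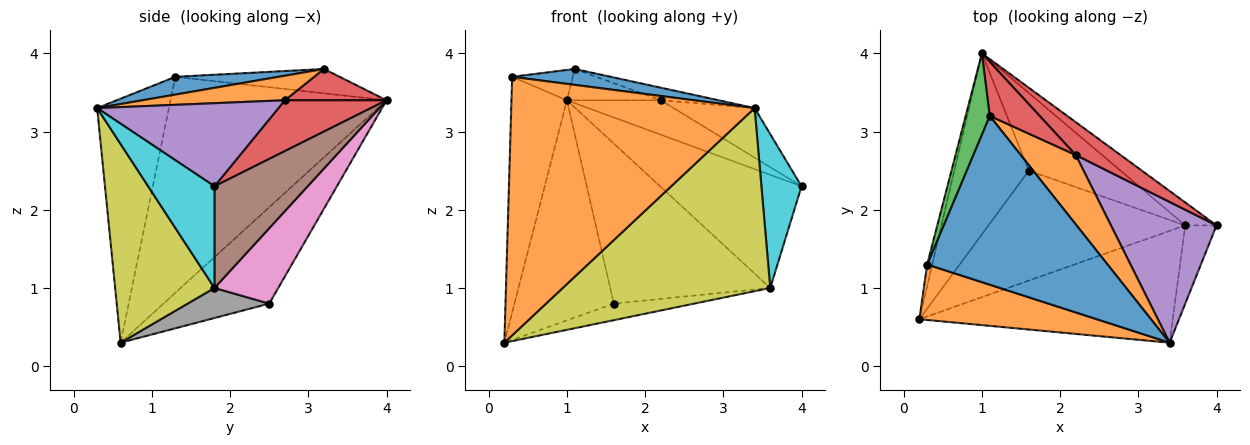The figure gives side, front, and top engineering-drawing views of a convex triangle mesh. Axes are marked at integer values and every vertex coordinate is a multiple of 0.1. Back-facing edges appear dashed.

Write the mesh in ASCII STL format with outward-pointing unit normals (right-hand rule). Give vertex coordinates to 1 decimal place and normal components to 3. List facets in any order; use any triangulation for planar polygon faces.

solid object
 facet normal -0.968 0.249 -0.023
  outer loop
   vertex 0.3 1.3 3.7
   vertex 1.0 4.0 3.4
   vertex 0.2 0.6 0.3
  endloop
 endfacet
 facet normal -0.277 -0.939 0.202
  outer loop
   vertex 0.3 1.3 3.7
   vertex 0.2 0.6 0.3
   vertex 3.4 0.3 3.3
  endloop
 endfacet
 facet normal -0.635 0.597 -0.491
  outer loop
   vertex 1.6 2.5 0.8
   vertex 0.2 0.6 0.3
   vertex 1.0 4.0 3.4
  endloop
 endfacet
 facet normal 0.617 0.569 0.543
  outer loop
   vertex 2.2 2.7 3.4
   vertex 4.0 1.8 2.3
   vertex 1.0 4.0 3.4
  endloop
 endfacet
 facet normal 0.596 0.266 0.757
  outer loop
   vertex 2.2 2.7 3.4
   vertex 3.4 0.3 3.3
   vertex 4.0 1.8 2.3
  endloop
 endfacet
 facet normal 0.543 0.823 -0.167
  outer loop
   vertex 3.6 1.8 1.0
   vertex 1.0 4.0 3.4
   vertex 4.0 1.8 2.3
  endloop
 endfacet
 facet normal 0.338 0.847 -0.411
  outer loop
   vertex 3.6 1.8 1.0
   vertex 1.6 2.5 0.8
   vertex 1.0 4.0 3.4
  endloop
 endfacet
 facet normal 0.149 0.147 -0.978
  outer loop
   vertex 3.6 1.8 1.0
   vertex 0.2 0.6 0.3
   vertex 1.6 2.5 0.8
  endloop
 endfacet
 facet normal 0.378 -0.790 -0.482
  outer loop
   vertex 3.6 1.8 1.0
   vertex 3.4 0.3 3.3
   vertex 0.2 0.6 0.3
  endloop
 endfacet
 facet normal 0.827 -0.501 -0.255
  outer loop
   vertex 3.6 1.8 1.0
   vertex 4.0 1.8 2.3
   vertex 3.4 0.3 3.3
  endloop
 endfacet
 facet normal 0.098 -0.093 0.991
  outer loop
   vertex 1.1 3.2 3.8
   vertex 0.3 1.3 3.7
   vertex 3.4 0.3 3.3
  endloop
 endfacet
 facet normal 0.402 0.163 0.901
  outer loop
   vertex 1.1 3.2 3.8
   vertex 3.4 0.3 3.3
   vertex 2.2 2.7 3.4
  endloop
 endfacet
 facet normal -0.688 0.254 0.680
  outer loop
   vertex 1.1 3.2 3.8
   vertex 1.0 4.0 3.4
   vertex 0.3 1.3 3.7
  endloop
 endfacet
 facet normal 0.477 0.440 0.761
  outer loop
   vertex 1.1 3.2 3.8
   vertex 2.2 2.7 3.4
   vertex 1.0 4.0 3.4
  endloop
 endfacet
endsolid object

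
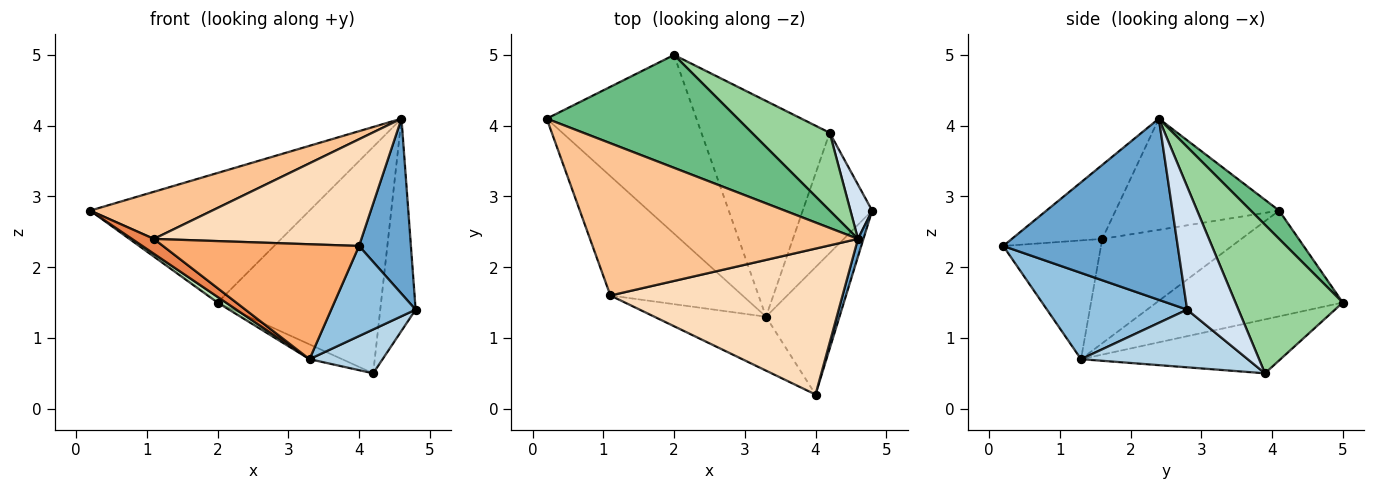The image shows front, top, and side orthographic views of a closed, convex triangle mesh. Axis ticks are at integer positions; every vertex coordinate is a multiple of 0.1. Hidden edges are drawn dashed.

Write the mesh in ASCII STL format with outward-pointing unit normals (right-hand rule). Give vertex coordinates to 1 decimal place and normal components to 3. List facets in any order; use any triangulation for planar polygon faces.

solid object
 facet normal 0.958 -0.285 0.029
  outer loop
   vertex 4.6 2.4 4.1
   vertex 4.0 0.2 2.3
   vertex 4.8 2.8 1.4
  endloop
 endfacet
 facet normal 0.692 -0.417 -0.589
  outer loop
   vertex 3.3 1.3 0.7
   vertex 4.8 2.8 1.4
   vertex 4.0 0.2 2.3
  endloop
 endfacet
 facet normal 0.616 -0.270 -0.740
  outer loop
   vertex 4.2 3.9 0.5
   vertex 4.8 2.8 1.4
   vertex 3.3 1.3 0.7
  endloop
 endfacet
 facet normal 0.815 0.562 0.144
  outer loop
   vertex 4.2 3.9 0.5
   vertex 4.6 2.4 4.1
   vertex 4.8 2.8 1.4
  endloop
 endfacet
 facet normal -0.617 -0.097 -0.781
  outer loop
   vertex 1.1 1.6 2.4
   vertex 0.2 4.1 2.8
   vertex 3.3 1.3 0.7
  endloop
 endfacet
 facet normal -0.412 -0.825 -0.387
  outer loop
   vertex 1.1 1.6 2.4
   vertex 3.3 1.3 0.7
   vertex 4.0 0.2 2.3
  endloop
 endfacet
 facet normal -0.369 -0.275 0.888
  outer loop
   vertex 1.1 1.6 2.4
   vertex 4.6 2.4 4.1
   vertex 0.2 4.1 2.8
  endloop
 endfacet
 facet normal -0.249 -0.572 0.782
  outer loop
   vertex 1.1 1.6 2.4
   vertex 4.0 0.2 2.3
   vertex 4.6 2.4 4.1
  endloop
 endfacet
 facet normal 0.097 0.751 0.654
  outer loop
   vertex 2.0 5.0 1.5
   vertex 0.2 4.1 2.8
   vertex 4.6 2.4 4.1
  endloop
 endfacet
 facet normal 0.527 0.804 0.276
  outer loop
   vertex 2.0 5.0 1.5
   vertex 4.6 2.4 4.1
   vertex 4.2 3.9 0.5
  endloop
 endfacet
 facet normal -0.577 -0.026 -0.817
  outer loop
   vertex 2.0 5.0 1.5
   vertex 3.3 1.3 0.7
   vertex 0.2 4.1 2.8
  endloop
 endfacet
 facet normal -0.387 0.063 -0.920
  outer loop
   vertex 2.0 5.0 1.5
   vertex 4.2 3.9 0.5
   vertex 3.3 1.3 0.7
  endloop
 endfacet
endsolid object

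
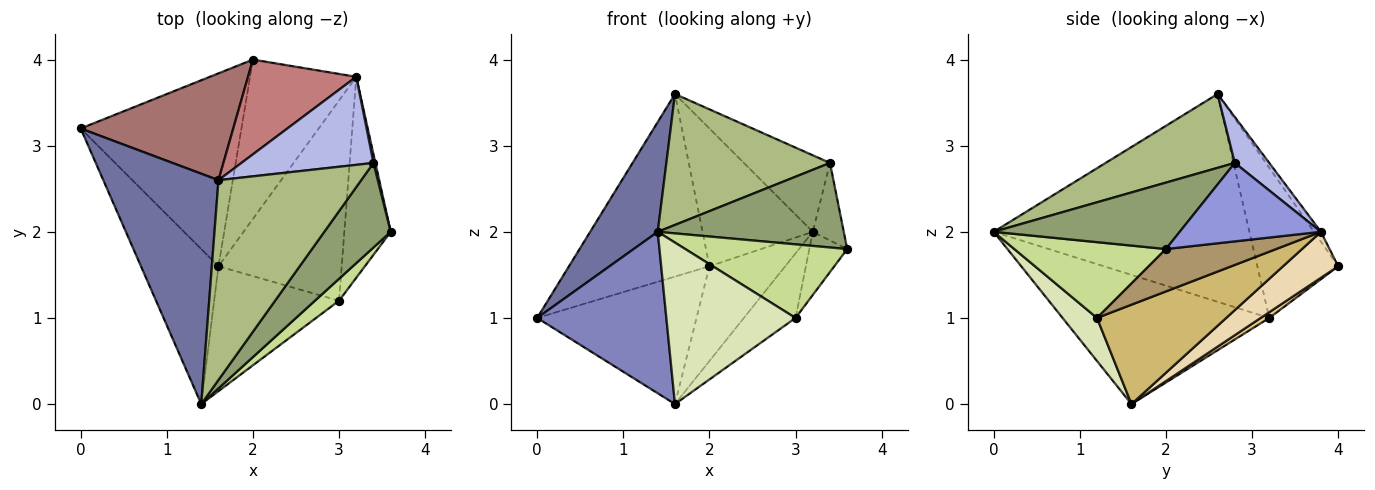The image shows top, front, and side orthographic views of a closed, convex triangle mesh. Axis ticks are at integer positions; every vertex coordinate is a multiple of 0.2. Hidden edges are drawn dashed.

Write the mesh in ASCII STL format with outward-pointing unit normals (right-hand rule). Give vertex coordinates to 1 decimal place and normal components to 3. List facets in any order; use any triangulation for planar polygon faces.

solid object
 facet normal -0.852 -0.225 0.472
  outer loop
   vertex 1.6 2.6 3.6
   vertex 0.0 3.2 1.0
   vertex 1.4 0.0 2.0
  endloop
 endfacet
 facet normal -0.756 -0.472 -0.453
  outer loop
   vertex 1.6 1.6 0.0
   vertex 1.4 0.0 2.0
   vertex 0.0 3.2 1.0
  endloop
 endfacet
 facet normal 0.976 0.214 0.024
  outer loop
   vertex 3.4 2.8 2.8
   vertex 3.6 2.0 1.8
   vertex 3.2 3.8 2.0
  endloop
 endfacet
 facet normal 0.254 0.635 0.730
  outer loop
   vertex 3.4 2.8 2.8
   vertex 3.2 3.8 2.0
   vertex 1.6 2.6 3.6
  endloop
 endfacet
 facet normal 0.577 -0.577 0.577
  outer loop
   vertex 3.4 2.8 2.8
   vertex 1.4 0.0 2.0
   vertex 3.6 2.0 1.8
  endloop
 endfacet
 facet normal 0.397 -0.503 0.768
  outer loop
   vertex 3.4 2.8 2.8
   vertex 1.6 2.6 3.6
   vertex 1.4 0.0 2.0
  endloop
 endfacet
 facet normal 0.668 -0.713 0.212
  outer loop
   vertex 3.0 1.2 1.0
   vertex 3.6 2.0 1.8
   vertex 1.4 0.0 2.0
  endloop
 endfacet
 facet normal 0.206 -0.774 -0.599
  outer loop
   vertex 3.0 1.2 1.0
   vertex 1.4 0.0 2.0
   vertex 1.6 1.6 0.0
  endloop
 endfacet
 facet normal 0.657 0.226 -0.719
  outer loop
   vertex 3.0 1.2 1.0
   vertex 3.2 3.8 2.0
   vertex 3.6 2.0 1.8
  endloop
 endfacet
 facet normal 0.609 0.244 -0.755
  outer loop
   vertex 3.0 1.2 1.0
   vertex 1.6 1.6 0.0
   vertex 3.2 3.8 2.0
  endloop
 endfacet
 facet normal 0.030 0.551 -0.834
  outer loop
   vertex 2.0 4.0 1.6
   vertex 1.6 1.6 0.0
   vertex 0.0 3.2 1.0
  endloop
 endfacet
 facet normal 0.348 0.479 -0.806
  outer loop
   vertex 2.0 4.0 1.6
   vertex 3.2 3.8 2.0
   vertex 1.6 1.6 0.0
  endloop
 endfacet
 facet normal -0.445 0.773 0.452
  outer loop
   vertex 2.0 4.0 1.6
   vertex 0.0 3.2 1.0
   vertex 1.6 2.6 3.6
  endloop
 endfacet
 facet normal -0.051 0.823 0.566
  outer loop
   vertex 2.0 4.0 1.6
   vertex 1.6 2.6 3.6
   vertex 3.2 3.8 2.0
  endloop
 endfacet
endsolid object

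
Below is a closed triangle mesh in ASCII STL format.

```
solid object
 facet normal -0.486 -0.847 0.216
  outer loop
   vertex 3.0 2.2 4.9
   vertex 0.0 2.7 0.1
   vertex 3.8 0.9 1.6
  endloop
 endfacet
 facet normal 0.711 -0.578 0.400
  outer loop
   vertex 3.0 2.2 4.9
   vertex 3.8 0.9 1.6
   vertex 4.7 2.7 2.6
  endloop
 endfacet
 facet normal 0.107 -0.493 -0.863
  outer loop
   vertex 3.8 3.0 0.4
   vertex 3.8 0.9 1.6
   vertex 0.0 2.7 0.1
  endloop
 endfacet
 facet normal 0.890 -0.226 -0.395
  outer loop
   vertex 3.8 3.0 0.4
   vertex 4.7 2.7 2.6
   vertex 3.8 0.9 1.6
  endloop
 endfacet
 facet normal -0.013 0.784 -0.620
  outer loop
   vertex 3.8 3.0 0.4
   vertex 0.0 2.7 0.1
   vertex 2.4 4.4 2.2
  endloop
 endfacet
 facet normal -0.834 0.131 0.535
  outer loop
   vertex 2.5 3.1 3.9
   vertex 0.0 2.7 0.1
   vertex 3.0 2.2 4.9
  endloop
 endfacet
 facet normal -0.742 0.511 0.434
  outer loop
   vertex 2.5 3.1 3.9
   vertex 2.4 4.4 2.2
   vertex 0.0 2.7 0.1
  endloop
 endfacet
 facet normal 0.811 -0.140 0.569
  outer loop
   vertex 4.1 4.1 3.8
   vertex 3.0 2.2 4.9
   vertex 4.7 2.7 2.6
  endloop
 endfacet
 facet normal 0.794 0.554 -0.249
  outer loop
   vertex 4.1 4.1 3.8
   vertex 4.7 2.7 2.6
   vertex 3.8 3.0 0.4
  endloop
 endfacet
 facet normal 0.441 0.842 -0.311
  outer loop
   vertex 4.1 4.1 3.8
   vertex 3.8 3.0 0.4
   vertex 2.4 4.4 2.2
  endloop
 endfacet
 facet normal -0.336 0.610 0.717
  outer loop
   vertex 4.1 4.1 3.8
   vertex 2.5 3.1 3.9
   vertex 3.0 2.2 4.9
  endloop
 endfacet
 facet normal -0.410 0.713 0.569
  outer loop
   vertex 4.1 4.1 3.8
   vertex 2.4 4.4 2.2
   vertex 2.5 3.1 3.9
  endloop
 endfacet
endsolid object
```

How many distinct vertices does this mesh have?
8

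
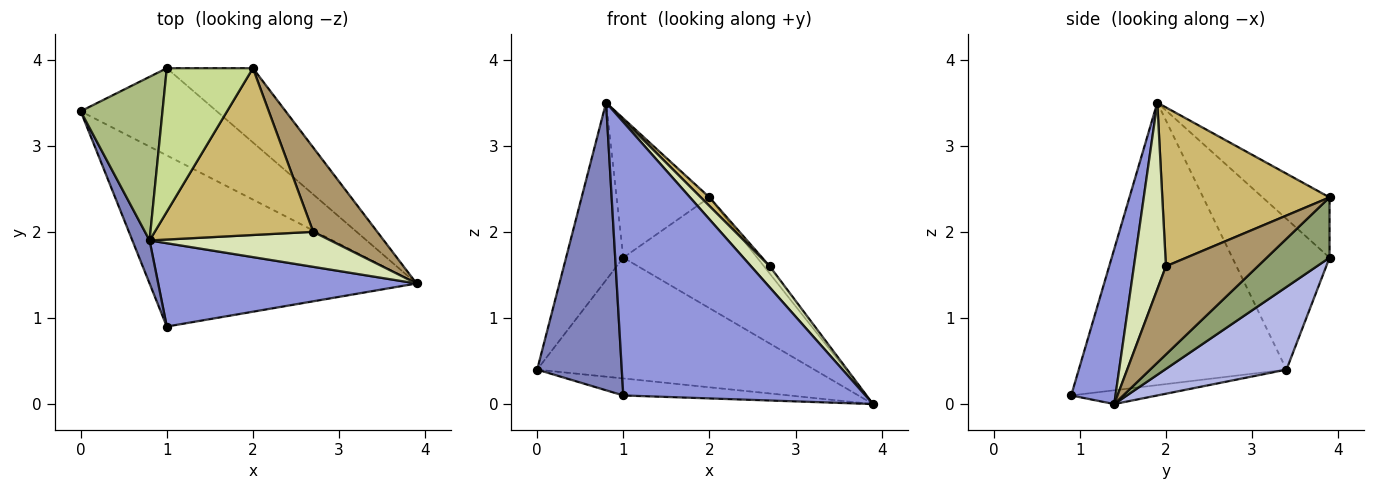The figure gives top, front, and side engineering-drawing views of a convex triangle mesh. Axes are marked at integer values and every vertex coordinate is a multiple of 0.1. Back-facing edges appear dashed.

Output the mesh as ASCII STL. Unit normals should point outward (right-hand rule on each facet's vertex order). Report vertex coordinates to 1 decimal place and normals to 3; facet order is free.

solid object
 facet normal -0.051 0.099 -0.994
  outer loop
   vertex 1.0 0.9 0.1
   vertex 0.0 3.4 0.4
   vertex 3.9 1.4 0.0
  endloop
 endfacet
 facet normal -0.925 -0.377 0.056
  outer loop
   vertex 0.8 1.9 3.5
   vertex 0.0 3.4 0.4
   vertex 1.0 0.9 0.1
  endloop
 endfacet
 facet normal 0.172 -0.942 0.287
  outer loop
   vertex 0.8 1.9 3.5
   vertex 1.0 0.9 0.1
   vertex 3.9 1.4 0.0
  endloop
 endfacet
 facet normal 0.335 0.764 -0.552
  outer loop
   vertex 1.0 3.9 1.7
   vertex 3.9 1.4 0.0
   vertex 0.0 3.4 0.4
  endloop
 endfacet
 facet normal 0.363 0.774 -0.519
  outer loop
   vertex 1.0 3.9 1.7
   vertex 2.0 3.9 2.4
   vertex 3.9 1.4 0.0
  endloop
 endfacet
 facet normal -0.781 0.459 0.424
  outer loop
   vertex 1.0 3.9 1.7
   vertex 0.0 3.4 0.4
   vertex 0.8 1.9 3.5
  endloop
 endfacet
 facet normal -0.449 0.622 0.641
  outer loop
   vertex 1.0 3.9 1.7
   vertex 0.8 1.9 3.5
   vertex 2.0 3.9 2.4
  endloop
 endfacet
 facet normal 0.662 -0.387 0.642
  outer loop
   vertex 2.7 2.0 1.6
   vertex 0.8 1.9 3.5
   vertex 3.9 1.4 0.0
  endloop
 endfacet
 facet normal 0.808 0.050 0.587
  outer loop
   vertex 2.7 2.0 1.6
   vertex 3.9 1.4 0.0
   vertex 2.0 3.9 2.4
  endloop
 endfacet
 facet normal 0.708 -0.036 0.706
  outer loop
   vertex 2.7 2.0 1.6
   vertex 2.0 3.9 2.4
   vertex 0.8 1.9 3.5
  endloop
 endfacet
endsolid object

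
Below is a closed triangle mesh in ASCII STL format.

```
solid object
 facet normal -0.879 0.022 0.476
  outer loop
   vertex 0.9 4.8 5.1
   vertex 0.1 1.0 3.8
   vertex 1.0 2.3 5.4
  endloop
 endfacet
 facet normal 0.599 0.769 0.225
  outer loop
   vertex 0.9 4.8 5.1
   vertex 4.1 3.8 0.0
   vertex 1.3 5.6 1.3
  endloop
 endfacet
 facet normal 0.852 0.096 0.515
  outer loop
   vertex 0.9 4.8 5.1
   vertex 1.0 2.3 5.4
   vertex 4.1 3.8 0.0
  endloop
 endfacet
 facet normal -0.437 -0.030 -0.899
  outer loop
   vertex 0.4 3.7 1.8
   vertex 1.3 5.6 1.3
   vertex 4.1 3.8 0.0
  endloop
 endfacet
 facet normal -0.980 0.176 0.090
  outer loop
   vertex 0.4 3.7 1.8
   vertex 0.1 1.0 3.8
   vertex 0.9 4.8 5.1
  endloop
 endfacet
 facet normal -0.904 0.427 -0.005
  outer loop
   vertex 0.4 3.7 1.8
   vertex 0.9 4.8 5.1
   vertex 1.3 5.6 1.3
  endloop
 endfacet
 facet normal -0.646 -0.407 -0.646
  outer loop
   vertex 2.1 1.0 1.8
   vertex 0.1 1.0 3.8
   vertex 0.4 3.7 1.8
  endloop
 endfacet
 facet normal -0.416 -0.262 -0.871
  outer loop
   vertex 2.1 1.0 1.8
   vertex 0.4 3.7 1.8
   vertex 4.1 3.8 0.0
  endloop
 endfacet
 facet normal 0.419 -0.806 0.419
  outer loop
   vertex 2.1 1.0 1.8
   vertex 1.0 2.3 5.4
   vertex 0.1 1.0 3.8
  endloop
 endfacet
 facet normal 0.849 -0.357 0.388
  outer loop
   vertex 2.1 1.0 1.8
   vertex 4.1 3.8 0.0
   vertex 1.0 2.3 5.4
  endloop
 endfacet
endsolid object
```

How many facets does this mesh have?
10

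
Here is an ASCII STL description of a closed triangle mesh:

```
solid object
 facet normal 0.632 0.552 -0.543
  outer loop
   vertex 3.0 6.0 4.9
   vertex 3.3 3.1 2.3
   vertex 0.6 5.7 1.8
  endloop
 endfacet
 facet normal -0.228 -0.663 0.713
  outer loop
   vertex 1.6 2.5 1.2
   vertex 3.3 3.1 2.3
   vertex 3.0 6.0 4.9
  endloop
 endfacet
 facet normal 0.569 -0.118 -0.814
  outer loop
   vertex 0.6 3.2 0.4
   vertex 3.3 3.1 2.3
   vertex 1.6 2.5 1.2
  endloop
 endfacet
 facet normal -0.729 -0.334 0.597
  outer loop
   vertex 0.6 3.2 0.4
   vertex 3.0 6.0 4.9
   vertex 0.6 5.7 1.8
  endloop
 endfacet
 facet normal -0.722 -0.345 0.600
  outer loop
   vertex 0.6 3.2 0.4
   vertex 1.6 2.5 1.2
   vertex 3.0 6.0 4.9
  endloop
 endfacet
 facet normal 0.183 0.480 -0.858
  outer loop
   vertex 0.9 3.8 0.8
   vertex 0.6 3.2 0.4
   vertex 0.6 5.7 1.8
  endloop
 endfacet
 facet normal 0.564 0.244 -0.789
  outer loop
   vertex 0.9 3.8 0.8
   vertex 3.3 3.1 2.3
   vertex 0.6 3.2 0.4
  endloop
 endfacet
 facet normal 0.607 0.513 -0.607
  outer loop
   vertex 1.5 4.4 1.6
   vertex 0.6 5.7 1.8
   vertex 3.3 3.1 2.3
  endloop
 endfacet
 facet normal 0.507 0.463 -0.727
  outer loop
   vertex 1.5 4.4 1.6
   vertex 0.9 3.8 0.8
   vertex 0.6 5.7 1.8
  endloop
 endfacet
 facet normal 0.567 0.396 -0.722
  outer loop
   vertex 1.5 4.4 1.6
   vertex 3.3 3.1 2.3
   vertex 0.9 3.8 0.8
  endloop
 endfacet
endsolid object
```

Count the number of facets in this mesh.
10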